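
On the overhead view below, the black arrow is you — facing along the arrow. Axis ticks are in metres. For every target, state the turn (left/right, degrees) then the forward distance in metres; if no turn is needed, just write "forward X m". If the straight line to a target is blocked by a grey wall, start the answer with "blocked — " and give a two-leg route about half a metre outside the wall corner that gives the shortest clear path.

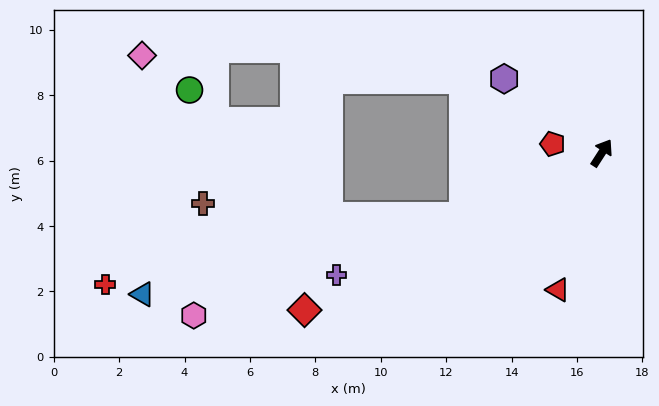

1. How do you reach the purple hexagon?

turn left 86°, forward 3.7 m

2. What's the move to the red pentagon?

turn left 112°, forward 1.5 m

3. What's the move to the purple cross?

turn left 148°, forward 8.9 m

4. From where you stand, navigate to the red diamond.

turn left 151°, forward 10.3 m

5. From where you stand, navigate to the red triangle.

turn right 165°, forward 4.4 m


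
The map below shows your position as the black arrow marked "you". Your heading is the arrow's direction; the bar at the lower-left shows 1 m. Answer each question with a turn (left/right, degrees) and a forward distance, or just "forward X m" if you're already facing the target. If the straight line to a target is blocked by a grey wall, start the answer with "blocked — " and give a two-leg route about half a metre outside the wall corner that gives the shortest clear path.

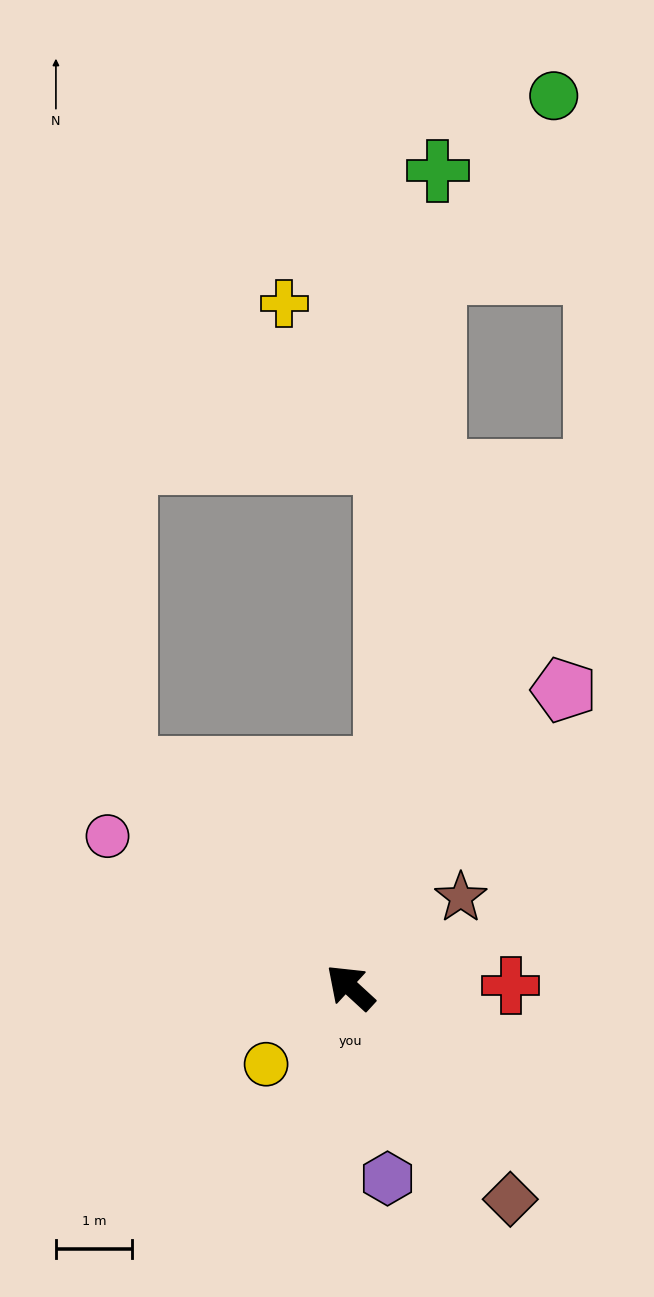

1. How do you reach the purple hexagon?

turn left 144°, forward 2.6 m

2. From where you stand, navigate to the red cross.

turn right 137°, forward 2.1 m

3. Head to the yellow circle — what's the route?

turn left 85°, forward 1.5 m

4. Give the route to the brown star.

turn right 98°, forward 1.9 m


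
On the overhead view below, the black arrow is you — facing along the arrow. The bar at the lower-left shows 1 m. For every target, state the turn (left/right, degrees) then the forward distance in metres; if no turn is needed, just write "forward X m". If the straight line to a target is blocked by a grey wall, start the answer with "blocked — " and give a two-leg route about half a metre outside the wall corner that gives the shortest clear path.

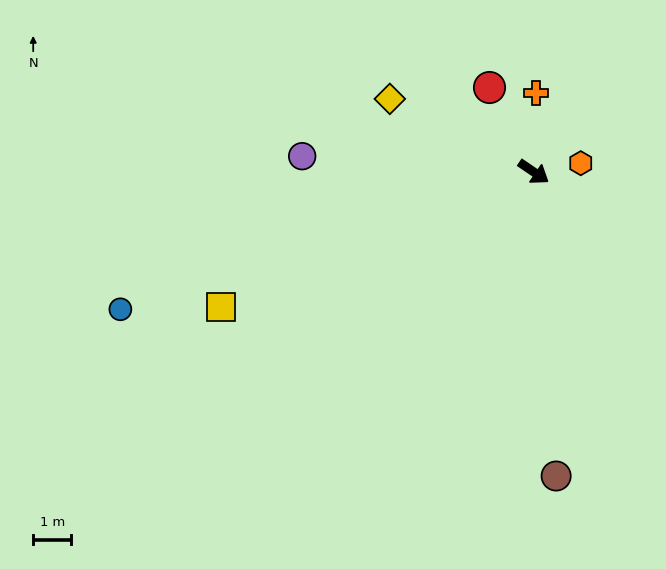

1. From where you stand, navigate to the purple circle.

turn right 150°, forward 6.1 m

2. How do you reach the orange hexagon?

turn left 45°, forward 1.3 m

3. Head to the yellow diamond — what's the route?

turn right 173°, forward 4.2 m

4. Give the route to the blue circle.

turn right 127°, forward 11.5 m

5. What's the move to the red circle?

turn left 152°, forward 2.5 m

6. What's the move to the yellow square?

turn right 122°, forward 9.0 m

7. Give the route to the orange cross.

turn left 123°, forward 2.1 m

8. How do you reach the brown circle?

turn right 52°, forward 8.0 m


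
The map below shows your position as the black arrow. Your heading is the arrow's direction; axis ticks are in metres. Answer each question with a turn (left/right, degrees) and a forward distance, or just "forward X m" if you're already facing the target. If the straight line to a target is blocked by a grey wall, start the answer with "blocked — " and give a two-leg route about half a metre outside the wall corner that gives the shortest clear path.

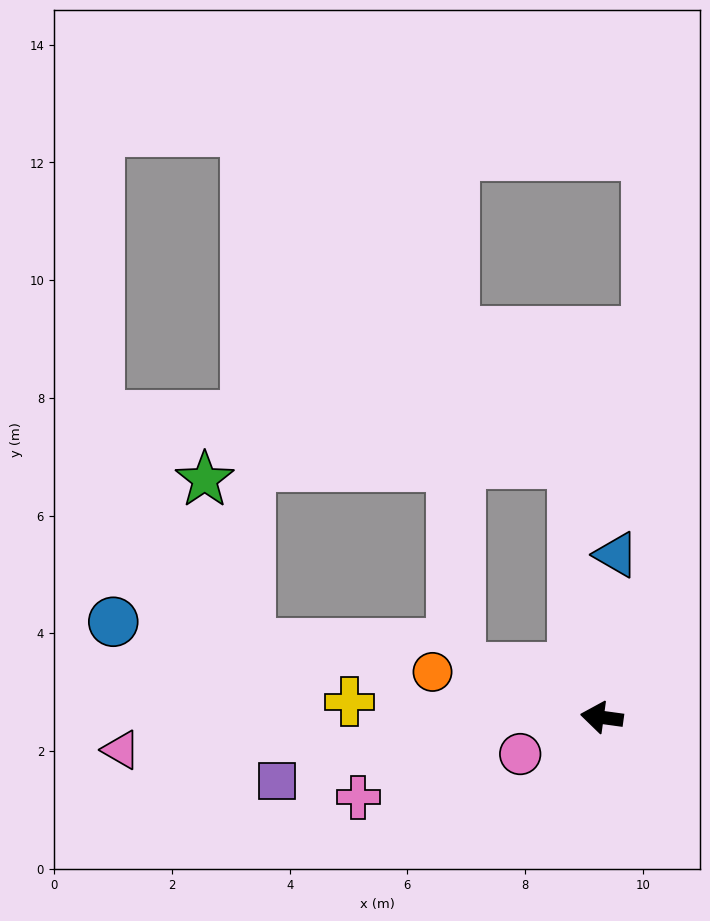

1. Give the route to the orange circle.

turn right 7°, forward 3.0 m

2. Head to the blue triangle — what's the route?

turn right 87°, forward 2.8 m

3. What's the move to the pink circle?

turn left 32°, forward 1.5 m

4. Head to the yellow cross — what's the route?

turn left 4°, forward 4.3 m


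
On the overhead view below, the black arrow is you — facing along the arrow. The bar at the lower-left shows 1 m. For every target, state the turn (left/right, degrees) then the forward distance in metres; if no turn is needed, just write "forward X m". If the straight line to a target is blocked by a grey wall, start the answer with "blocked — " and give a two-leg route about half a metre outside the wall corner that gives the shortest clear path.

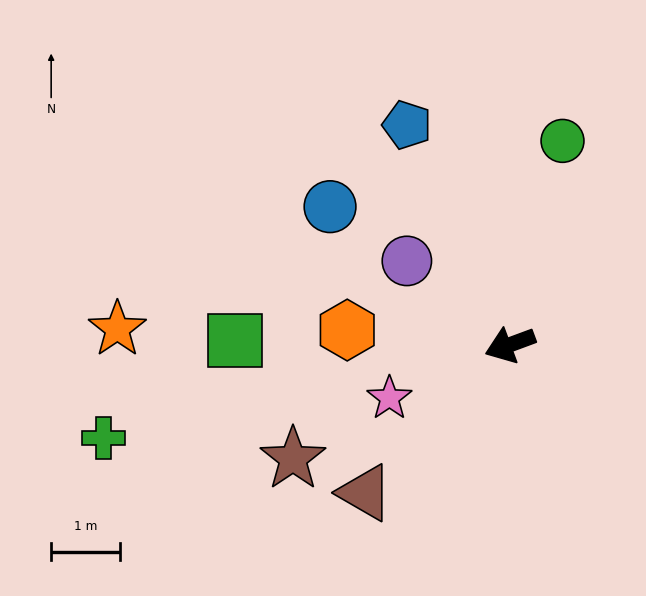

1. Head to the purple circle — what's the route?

turn right 59°, forward 1.9 m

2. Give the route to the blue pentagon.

turn right 85°, forward 3.5 m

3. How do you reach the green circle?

turn right 125°, forward 3.0 m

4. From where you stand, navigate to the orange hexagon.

turn right 25°, forward 2.4 m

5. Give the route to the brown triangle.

turn left 25°, forward 3.0 m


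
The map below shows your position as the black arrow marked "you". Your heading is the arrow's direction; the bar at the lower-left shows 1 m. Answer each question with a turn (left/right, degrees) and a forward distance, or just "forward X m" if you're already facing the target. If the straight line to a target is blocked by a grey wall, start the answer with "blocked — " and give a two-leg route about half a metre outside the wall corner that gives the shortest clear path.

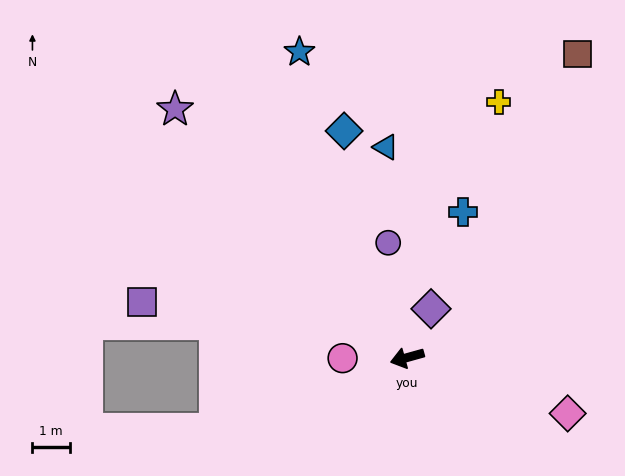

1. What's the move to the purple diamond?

turn right 132°, forward 1.4 m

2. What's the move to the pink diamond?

turn left 145°, forward 4.5 m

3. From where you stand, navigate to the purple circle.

turn right 96°, forward 3.1 m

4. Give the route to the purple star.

turn right 62°, forward 9.0 m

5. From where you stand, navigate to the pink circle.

turn right 15°, forward 1.7 m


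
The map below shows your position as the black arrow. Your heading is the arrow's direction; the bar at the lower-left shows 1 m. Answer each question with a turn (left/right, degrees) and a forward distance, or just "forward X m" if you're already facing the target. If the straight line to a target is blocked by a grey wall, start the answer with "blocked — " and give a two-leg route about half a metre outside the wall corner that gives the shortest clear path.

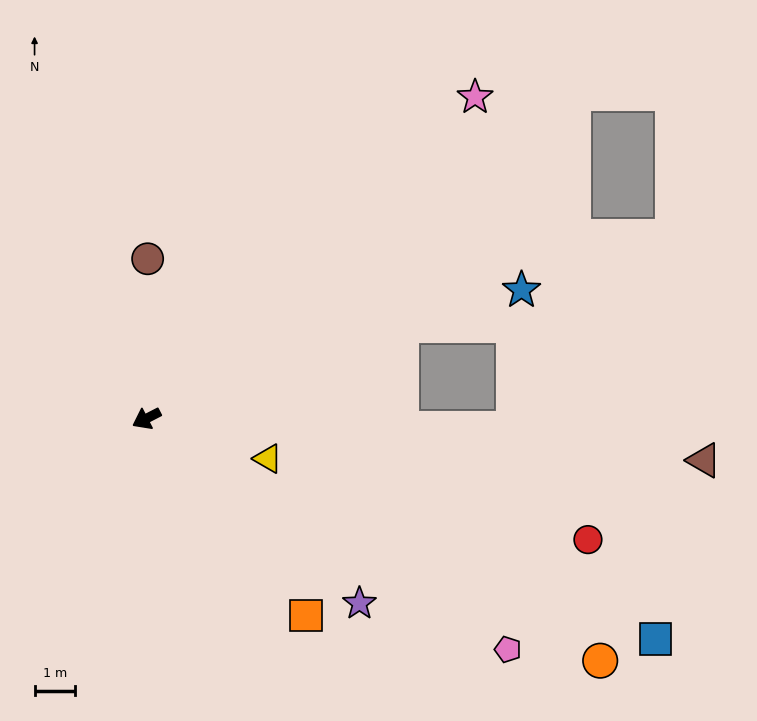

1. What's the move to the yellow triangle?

turn left 134°, forward 3.1 m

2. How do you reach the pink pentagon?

turn left 120°, forward 10.5 m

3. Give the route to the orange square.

turn left 102°, forward 6.2 m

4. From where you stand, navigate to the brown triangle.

turn left 148°, forward 13.7 m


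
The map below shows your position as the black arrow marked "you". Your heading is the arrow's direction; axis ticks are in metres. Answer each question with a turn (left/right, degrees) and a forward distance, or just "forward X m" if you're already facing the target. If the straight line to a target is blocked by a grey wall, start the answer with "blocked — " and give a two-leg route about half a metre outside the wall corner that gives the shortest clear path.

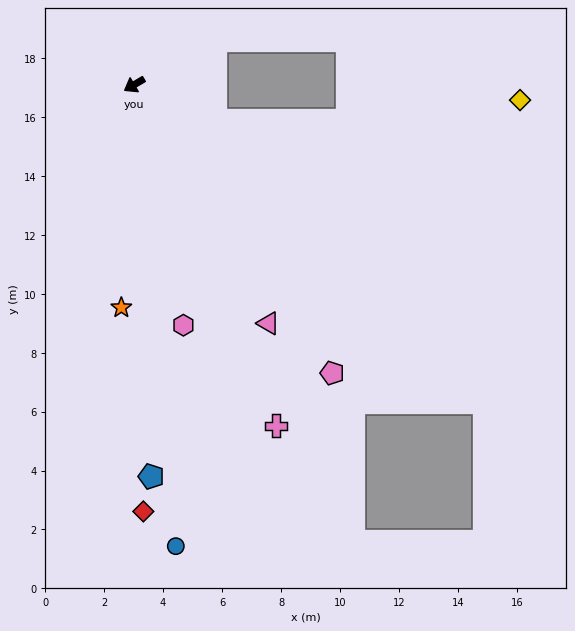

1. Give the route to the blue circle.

turn left 65°, forward 15.7 m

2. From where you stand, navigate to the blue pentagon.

turn left 62°, forward 13.3 m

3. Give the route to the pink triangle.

turn left 89°, forward 9.3 m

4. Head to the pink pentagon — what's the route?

turn left 94°, forward 11.9 m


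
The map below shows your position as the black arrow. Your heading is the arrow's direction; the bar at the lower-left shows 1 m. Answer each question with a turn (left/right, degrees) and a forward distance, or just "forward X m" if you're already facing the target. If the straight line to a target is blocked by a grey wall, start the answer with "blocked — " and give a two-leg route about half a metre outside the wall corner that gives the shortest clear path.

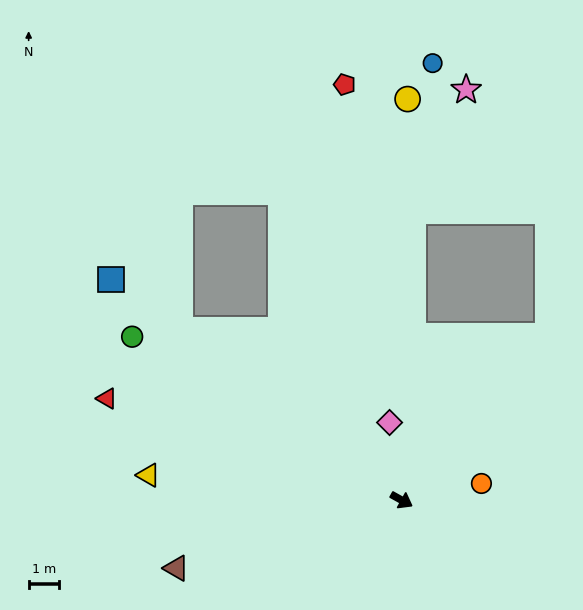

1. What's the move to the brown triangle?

turn right 134°, forward 7.6 m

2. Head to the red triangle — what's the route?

turn right 170°, forward 10.1 m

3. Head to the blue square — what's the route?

turn left 172°, forward 11.8 m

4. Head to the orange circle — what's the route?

turn left 41°, forward 2.6 m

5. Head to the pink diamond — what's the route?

turn left 128°, forward 2.5 m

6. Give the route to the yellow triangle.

turn right 157°, forward 8.2 m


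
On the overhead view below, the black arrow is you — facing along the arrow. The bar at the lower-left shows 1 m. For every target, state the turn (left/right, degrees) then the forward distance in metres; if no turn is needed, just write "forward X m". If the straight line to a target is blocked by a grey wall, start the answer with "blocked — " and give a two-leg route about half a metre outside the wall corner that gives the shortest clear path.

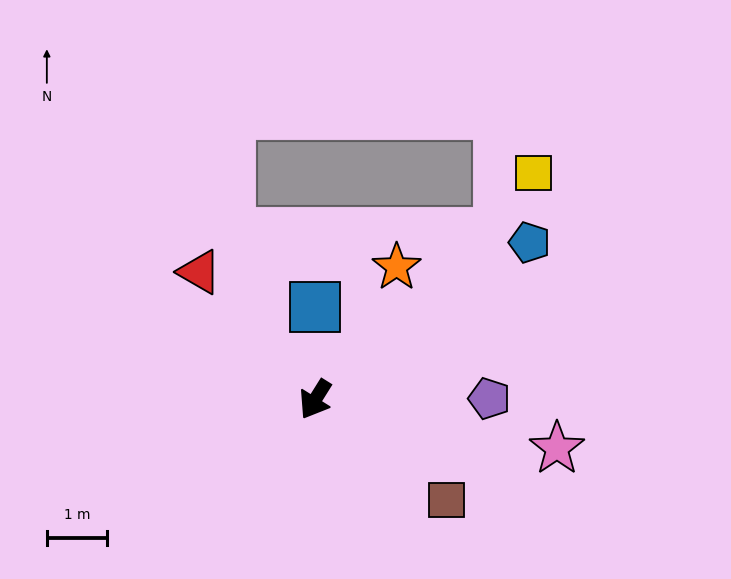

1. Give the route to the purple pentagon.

turn left 122°, forward 2.9 m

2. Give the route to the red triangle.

turn right 106°, forward 2.9 m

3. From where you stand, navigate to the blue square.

turn right 148°, forward 1.5 m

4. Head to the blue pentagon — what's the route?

turn left 158°, forward 4.4 m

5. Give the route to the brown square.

turn left 85°, forward 2.8 m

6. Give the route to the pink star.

turn left 111°, forward 4.1 m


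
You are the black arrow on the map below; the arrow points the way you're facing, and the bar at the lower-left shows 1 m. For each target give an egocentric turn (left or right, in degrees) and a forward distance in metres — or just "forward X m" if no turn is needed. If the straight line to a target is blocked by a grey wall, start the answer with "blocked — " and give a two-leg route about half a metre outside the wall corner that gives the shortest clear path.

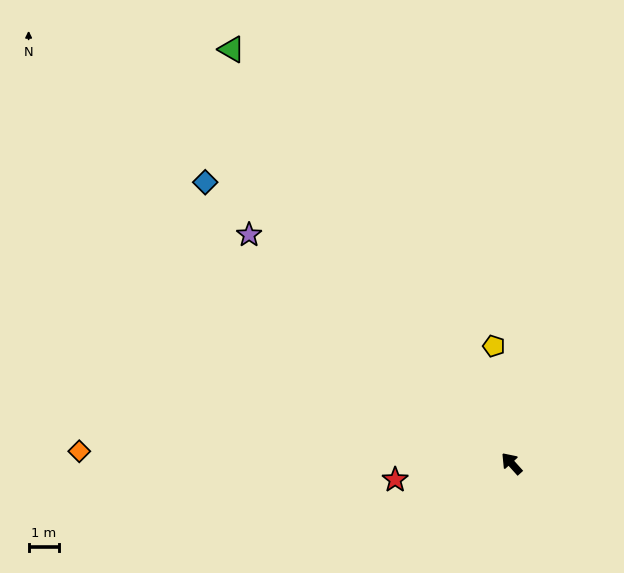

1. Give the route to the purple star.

turn left 7°, forward 11.5 m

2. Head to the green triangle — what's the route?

turn right 8°, forward 16.5 m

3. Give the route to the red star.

turn left 56°, forward 3.9 m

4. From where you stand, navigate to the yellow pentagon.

turn right 33°, forward 3.9 m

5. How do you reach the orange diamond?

turn left 46°, forward 14.3 m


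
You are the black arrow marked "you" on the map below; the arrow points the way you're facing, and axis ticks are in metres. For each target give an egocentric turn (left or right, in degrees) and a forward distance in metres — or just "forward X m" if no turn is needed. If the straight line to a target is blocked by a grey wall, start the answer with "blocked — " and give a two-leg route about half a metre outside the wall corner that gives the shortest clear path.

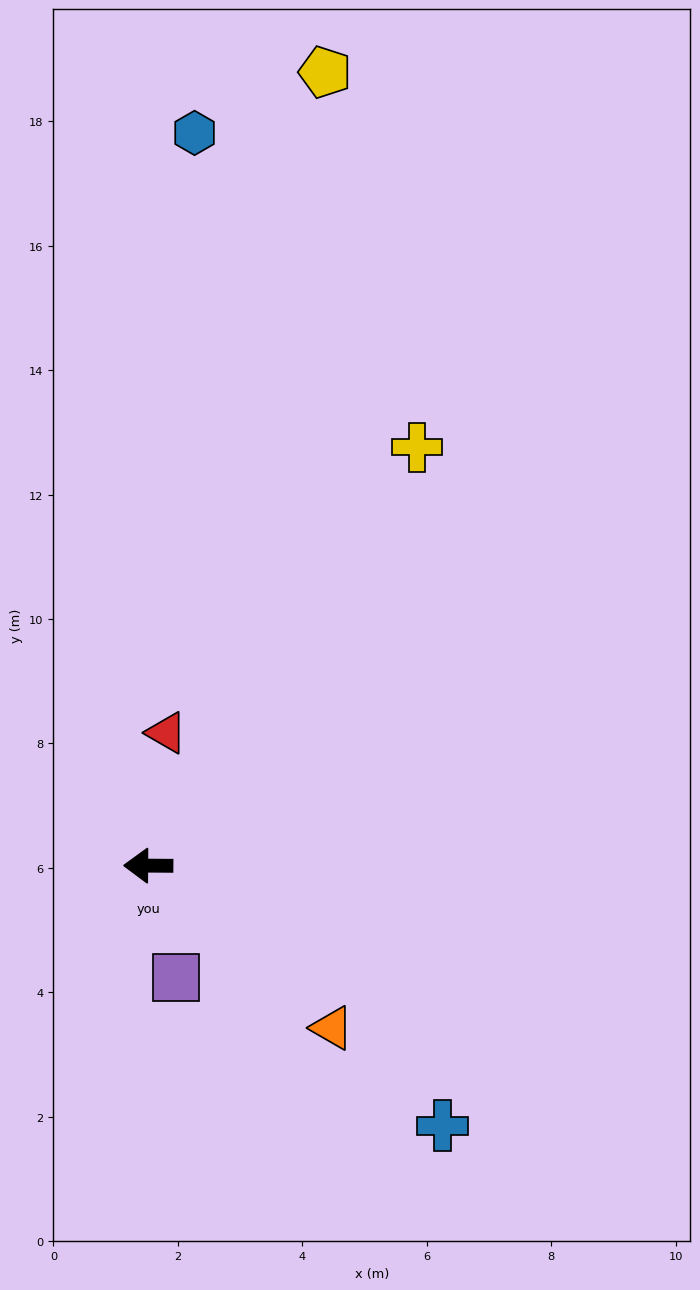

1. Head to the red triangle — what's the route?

turn right 97°, forward 2.2 m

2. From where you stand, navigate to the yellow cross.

turn right 122°, forward 8.0 m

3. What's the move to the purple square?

turn left 104°, forward 1.9 m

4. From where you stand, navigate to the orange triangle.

turn left 139°, forward 3.9 m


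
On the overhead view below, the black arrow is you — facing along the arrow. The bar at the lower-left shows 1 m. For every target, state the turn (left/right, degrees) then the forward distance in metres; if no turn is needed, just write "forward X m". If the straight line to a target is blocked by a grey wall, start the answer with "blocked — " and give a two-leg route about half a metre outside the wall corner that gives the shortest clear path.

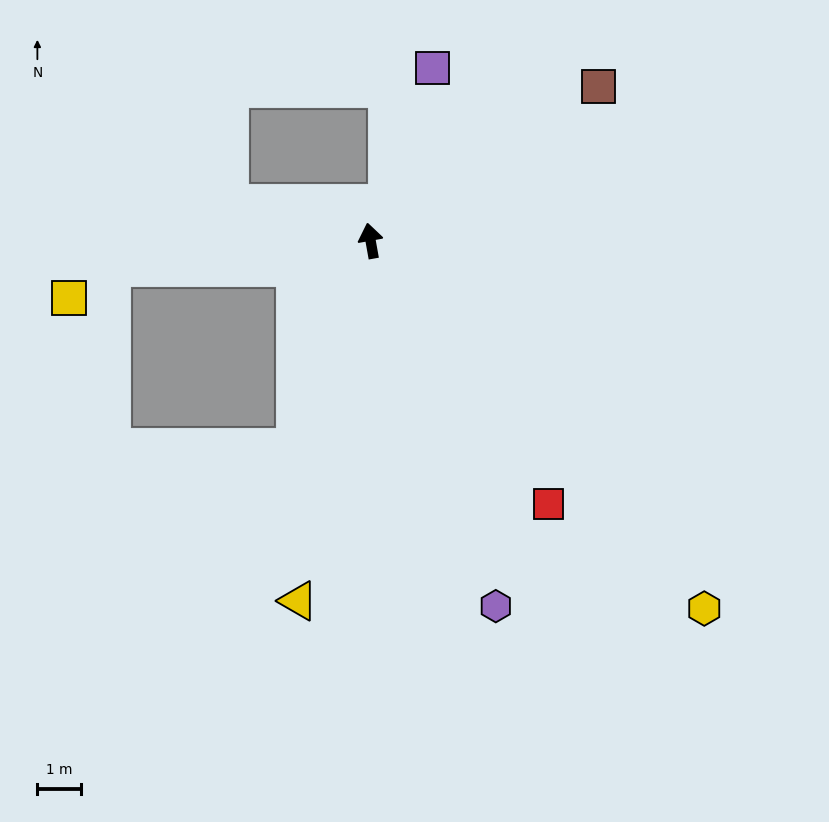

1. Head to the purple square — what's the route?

turn right 30°, forward 4.2 m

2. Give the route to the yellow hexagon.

turn right 148°, forward 11.3 m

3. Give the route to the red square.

turn right 156°, forward 7.2 m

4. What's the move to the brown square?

turn right 66°, forward 6.3 m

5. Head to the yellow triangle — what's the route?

turn left 158°, forward 8.3 m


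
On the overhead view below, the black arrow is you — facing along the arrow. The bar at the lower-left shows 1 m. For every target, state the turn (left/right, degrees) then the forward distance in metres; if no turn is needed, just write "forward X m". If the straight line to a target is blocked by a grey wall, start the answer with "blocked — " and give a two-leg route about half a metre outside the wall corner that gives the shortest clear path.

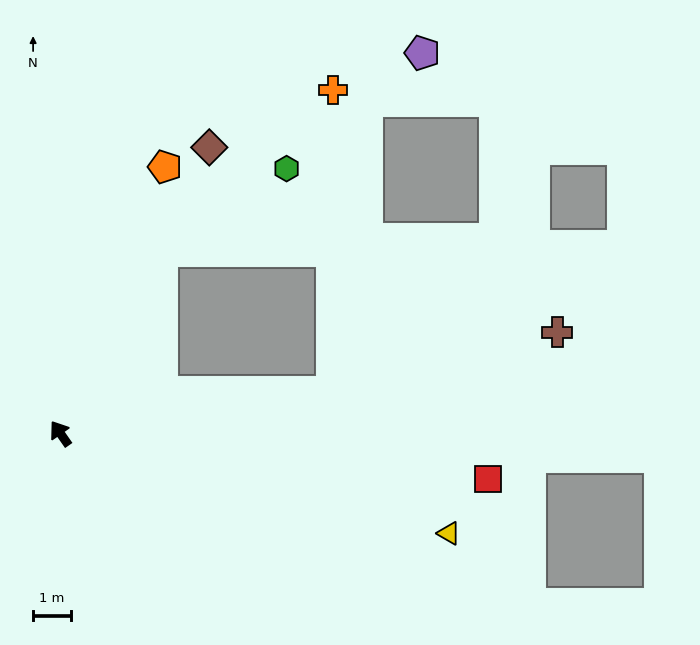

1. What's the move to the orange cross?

blocked — turn right 64°, forward 5.5 m, then turn right 17°, forward 6.2 m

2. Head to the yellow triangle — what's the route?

turn right 139°, forward 10.7 m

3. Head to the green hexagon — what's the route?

blocked — turn right 64°, forward 5.5 m, then turn right 27°, forward 4.0 m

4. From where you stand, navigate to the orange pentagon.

turn right 56°, forward 7.6 m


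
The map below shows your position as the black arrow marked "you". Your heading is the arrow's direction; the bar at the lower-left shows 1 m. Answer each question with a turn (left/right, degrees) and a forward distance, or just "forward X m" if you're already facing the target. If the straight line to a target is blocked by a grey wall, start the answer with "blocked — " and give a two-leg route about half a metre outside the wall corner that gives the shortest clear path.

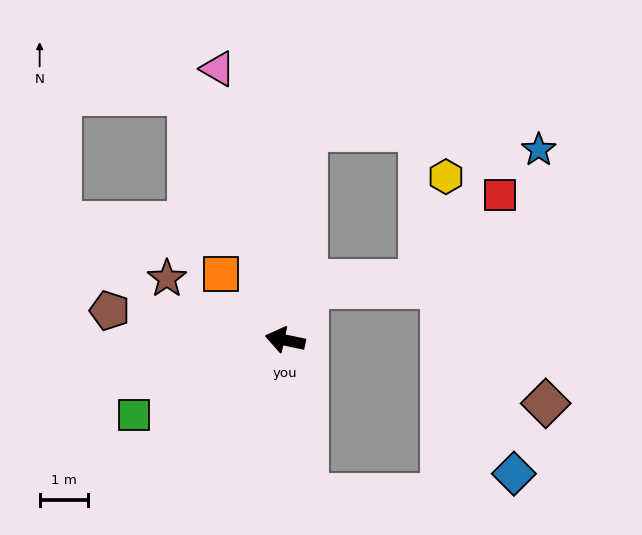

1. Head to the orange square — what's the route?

turn right 34°, forward 1.9 m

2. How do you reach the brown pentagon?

turn left 2°, forward 3.7 m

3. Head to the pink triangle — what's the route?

turn right 64°, forward 5.8 m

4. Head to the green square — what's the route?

turn left 38°, forward 3.5 m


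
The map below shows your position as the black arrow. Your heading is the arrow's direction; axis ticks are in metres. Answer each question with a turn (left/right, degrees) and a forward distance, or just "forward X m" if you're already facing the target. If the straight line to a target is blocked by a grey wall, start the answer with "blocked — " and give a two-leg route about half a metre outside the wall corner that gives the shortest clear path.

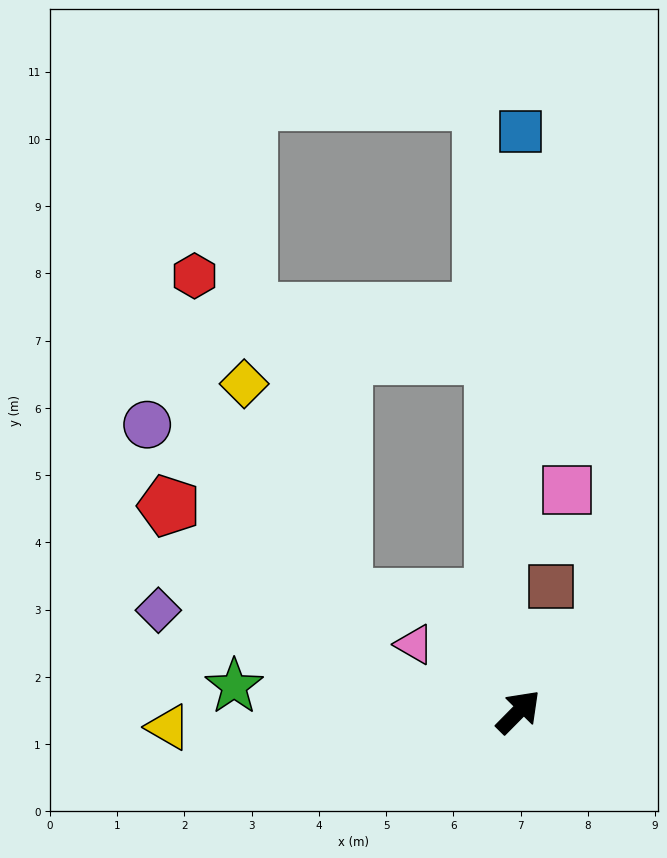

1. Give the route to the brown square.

turn left 30°, forward 1.9 m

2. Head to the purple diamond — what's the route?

turn left 119°, forward 5.6 m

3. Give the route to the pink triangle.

turn left 102°, forward 1.8 m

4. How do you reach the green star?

turn left 130°, forward 4.2 m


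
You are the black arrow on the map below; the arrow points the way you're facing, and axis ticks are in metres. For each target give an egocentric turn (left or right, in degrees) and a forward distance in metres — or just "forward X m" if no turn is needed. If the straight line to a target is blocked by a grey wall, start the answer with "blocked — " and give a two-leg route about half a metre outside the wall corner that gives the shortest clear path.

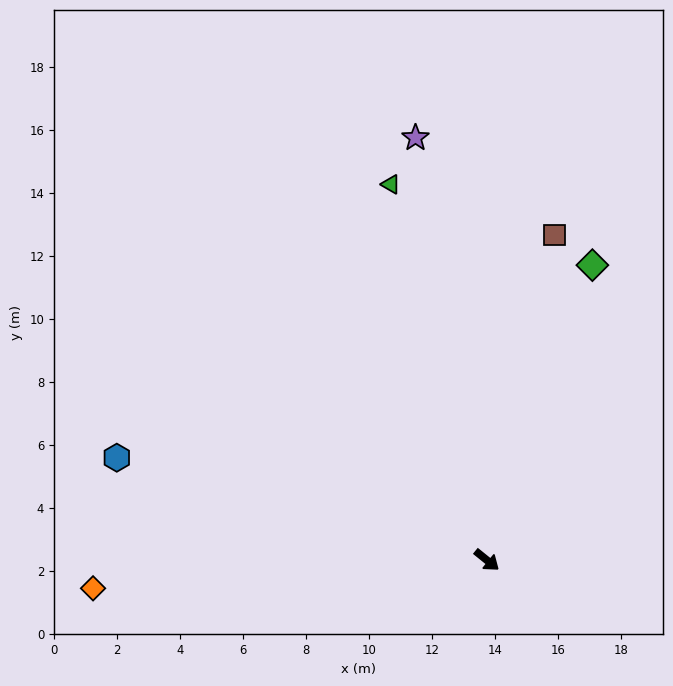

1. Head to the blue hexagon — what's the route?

turn right 157°, forward 12.2 m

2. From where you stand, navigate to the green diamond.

turn left 109°, forward 9.9 m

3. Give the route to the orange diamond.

turn right 137°, forward 12.5 m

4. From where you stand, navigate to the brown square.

turn left 117°, forward 10.6 m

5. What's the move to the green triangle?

turn left 143°, forward 12.3 m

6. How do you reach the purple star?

turn left 139°, forward 13.6 m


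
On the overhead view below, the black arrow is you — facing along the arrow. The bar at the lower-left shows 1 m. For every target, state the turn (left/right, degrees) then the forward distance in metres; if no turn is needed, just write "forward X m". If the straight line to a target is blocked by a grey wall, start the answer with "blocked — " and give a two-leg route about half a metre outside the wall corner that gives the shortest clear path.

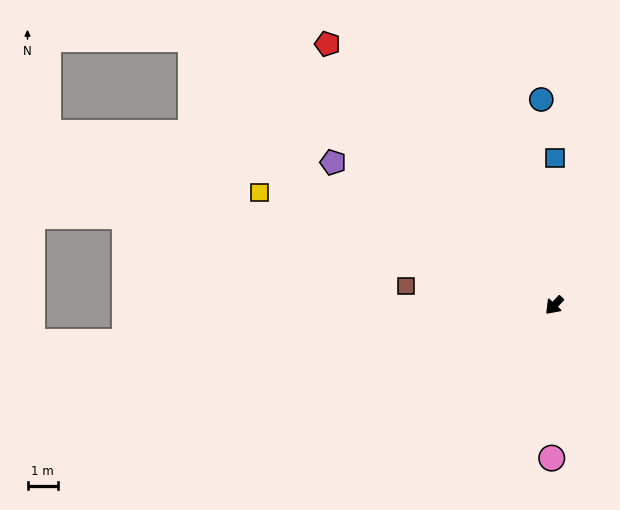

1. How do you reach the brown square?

turn right 54°, forward 4.9 m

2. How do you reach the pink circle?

turn left 42°, forward 5.1 m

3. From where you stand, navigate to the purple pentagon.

turn right 80°, forward 8.7 m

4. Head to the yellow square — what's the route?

turn right 68°, forward 10.4 m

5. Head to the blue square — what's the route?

turn right 137°, forward 4.9 m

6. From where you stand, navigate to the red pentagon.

turn right 96°, forward 11.4 m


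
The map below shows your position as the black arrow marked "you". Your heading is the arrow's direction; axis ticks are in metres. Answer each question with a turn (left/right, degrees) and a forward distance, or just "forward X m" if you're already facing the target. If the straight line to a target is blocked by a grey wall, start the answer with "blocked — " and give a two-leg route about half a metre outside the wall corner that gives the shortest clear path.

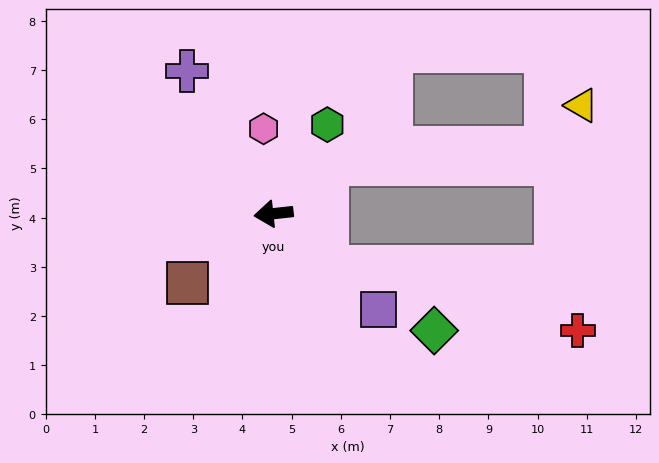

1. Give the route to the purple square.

turn left 131°, forward 2.9 m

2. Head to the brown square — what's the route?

turn left 33°, forward 2.2 m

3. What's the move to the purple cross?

turn right 65°, forward 3.4 m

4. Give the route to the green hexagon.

turn right 127°, forward 2.1 m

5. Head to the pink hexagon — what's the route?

turn right 90°, forward 1.7 m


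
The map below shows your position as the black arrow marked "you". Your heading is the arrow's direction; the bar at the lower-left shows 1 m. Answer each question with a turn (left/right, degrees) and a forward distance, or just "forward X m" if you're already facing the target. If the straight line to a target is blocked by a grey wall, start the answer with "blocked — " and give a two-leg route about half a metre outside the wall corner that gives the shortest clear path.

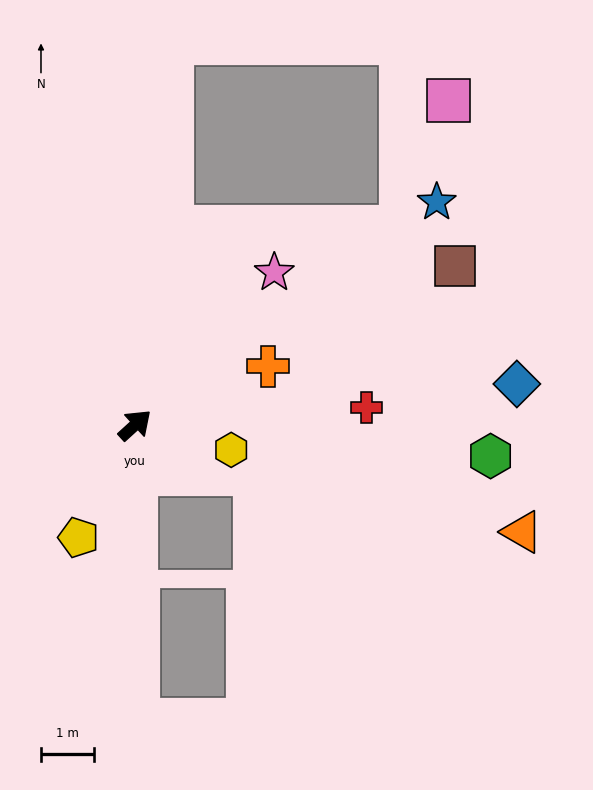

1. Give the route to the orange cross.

turn right 18°, forward 2.8 m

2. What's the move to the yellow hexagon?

turn right 57°, forward 1.9 m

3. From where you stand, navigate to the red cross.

turn right 38°, forward 4.4 m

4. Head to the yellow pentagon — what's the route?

turn right 159°, forward 2.4 m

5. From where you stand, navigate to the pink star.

turn left 5°, forward 3.9 m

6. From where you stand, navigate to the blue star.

turn right 6°, forward 7.1 m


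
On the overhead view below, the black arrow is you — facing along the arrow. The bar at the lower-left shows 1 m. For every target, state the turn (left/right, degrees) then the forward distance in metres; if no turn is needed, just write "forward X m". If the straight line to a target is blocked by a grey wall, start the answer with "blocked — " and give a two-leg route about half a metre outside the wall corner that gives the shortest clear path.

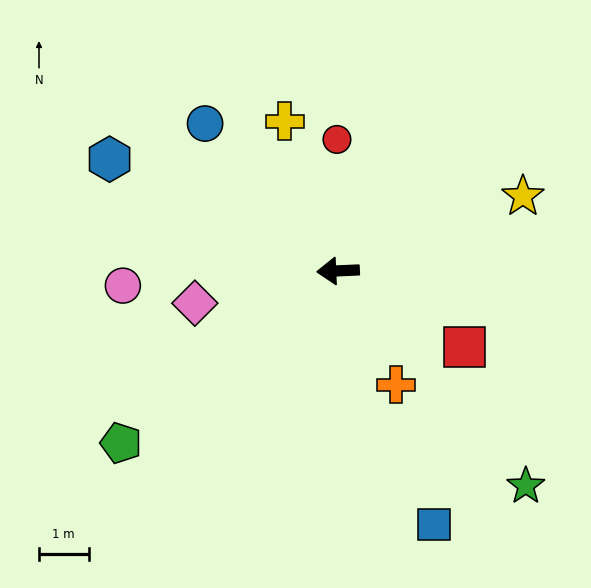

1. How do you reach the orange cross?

turn left 114°, forward 2.6 m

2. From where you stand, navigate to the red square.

turn left 146°, forward 3.0 m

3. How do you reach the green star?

turn left 129°, forward 5.8 m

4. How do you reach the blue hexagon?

turn right 29°, forward 5.1 m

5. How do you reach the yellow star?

turn right 161°, forward 4.0 m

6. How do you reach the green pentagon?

turn left 36°, forward 5.6 m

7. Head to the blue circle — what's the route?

turn right 50°, forward 4.0 m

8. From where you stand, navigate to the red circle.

turn right 92°, forward 2.7 m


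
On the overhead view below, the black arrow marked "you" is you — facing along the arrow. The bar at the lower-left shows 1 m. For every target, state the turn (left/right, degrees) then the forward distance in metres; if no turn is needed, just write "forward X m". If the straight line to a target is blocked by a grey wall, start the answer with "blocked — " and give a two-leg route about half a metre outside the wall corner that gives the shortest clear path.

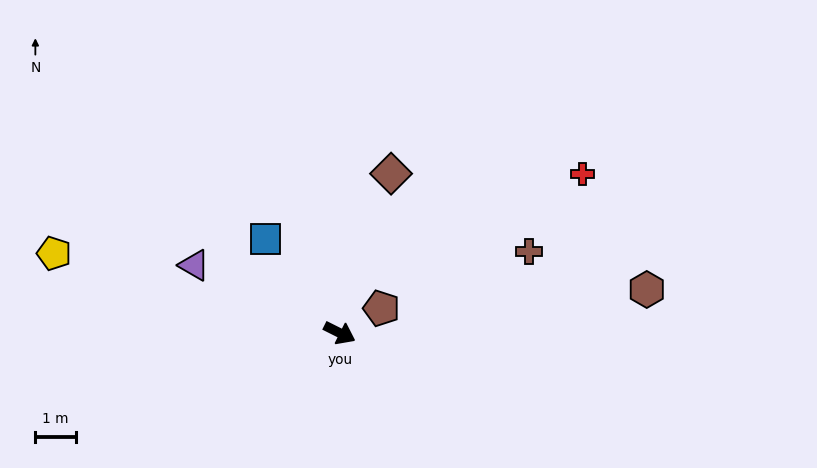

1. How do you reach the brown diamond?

turn left 99°, forward 4.1 m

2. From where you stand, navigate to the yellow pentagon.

turn right 169°, forward 7.3 m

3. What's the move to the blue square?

turn left 155°, forward 2.9 m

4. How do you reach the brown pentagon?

turn left 57°, forward 1.2 m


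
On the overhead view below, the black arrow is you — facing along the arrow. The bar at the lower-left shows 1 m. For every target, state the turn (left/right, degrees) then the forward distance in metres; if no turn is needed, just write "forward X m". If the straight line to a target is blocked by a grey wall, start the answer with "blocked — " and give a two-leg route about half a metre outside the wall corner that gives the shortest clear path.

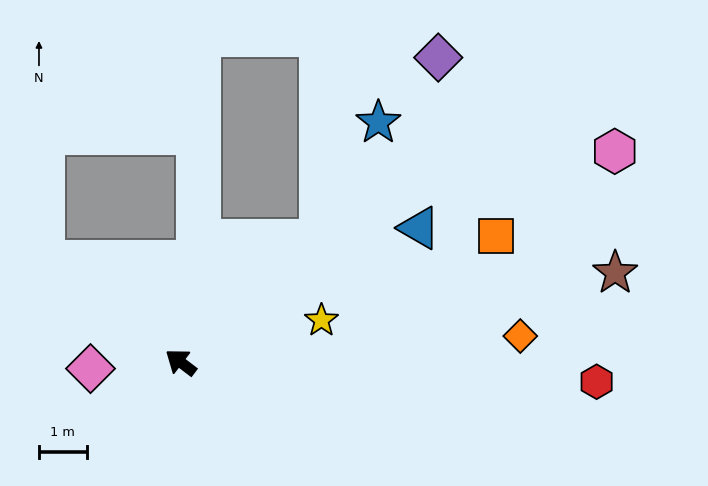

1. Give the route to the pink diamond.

turn left 41°, forward 1.9 m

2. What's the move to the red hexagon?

turn right 145°, forward 8.7 m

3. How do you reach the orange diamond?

turn right 138°, forward 7.1 m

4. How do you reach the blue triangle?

turn right 113°, forward 5.7 m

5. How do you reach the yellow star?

turn right 126°, forward 3.1 m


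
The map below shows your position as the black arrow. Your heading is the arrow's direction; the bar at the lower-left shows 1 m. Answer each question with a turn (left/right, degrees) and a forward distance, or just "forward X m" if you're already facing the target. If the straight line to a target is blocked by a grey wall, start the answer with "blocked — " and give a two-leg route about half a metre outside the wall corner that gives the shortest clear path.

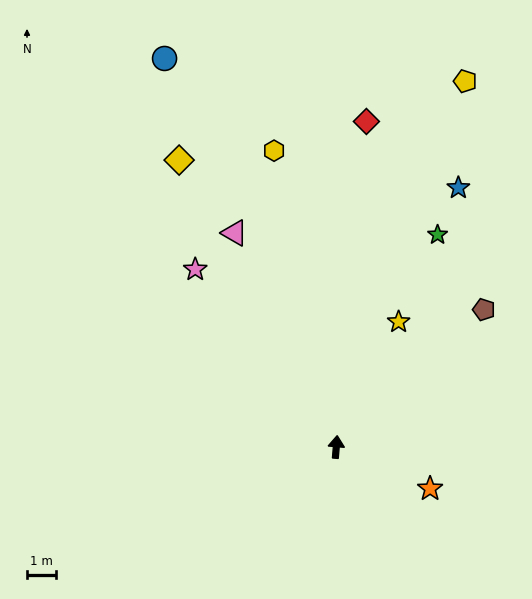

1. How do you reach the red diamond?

forward 11.2 m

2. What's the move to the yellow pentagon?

turn right 15°, forward 13.3 m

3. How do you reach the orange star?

turn right 109°, forward 3.5 m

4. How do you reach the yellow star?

turn right 22°, forward 4.8 m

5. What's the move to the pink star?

turn left 43°, forward 7.7 m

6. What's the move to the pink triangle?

turn left 30°, forward 8.1 m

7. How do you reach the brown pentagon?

turn right 42°, forward 6.9 m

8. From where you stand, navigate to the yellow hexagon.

turn left 17°, forward 10.3 m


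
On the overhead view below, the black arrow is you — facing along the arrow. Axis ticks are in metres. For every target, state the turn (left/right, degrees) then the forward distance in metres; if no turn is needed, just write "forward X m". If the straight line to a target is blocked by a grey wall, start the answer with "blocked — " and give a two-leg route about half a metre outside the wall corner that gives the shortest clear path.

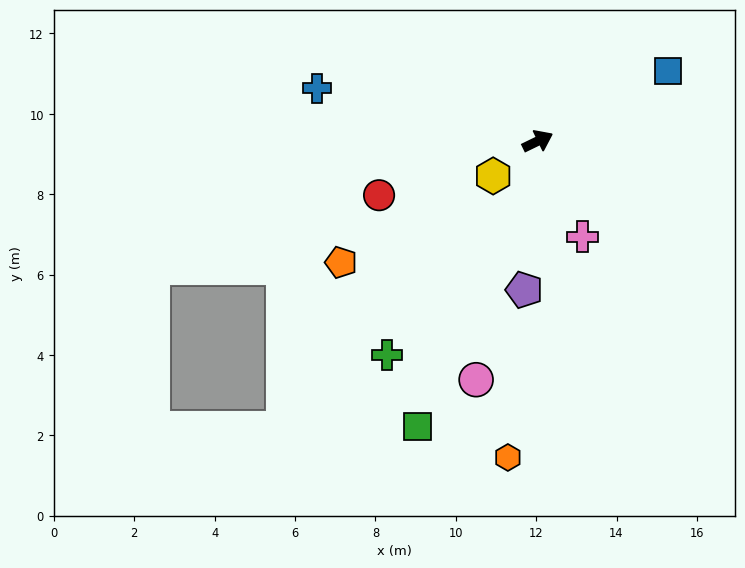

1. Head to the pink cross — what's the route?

turn right 91°, forward 2.6 m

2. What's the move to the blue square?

turn left 2°, forward 3.7 m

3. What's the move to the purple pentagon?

turn right 121°, forward 3.7 m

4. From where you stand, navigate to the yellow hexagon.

turn right 168°, forward 1.4 m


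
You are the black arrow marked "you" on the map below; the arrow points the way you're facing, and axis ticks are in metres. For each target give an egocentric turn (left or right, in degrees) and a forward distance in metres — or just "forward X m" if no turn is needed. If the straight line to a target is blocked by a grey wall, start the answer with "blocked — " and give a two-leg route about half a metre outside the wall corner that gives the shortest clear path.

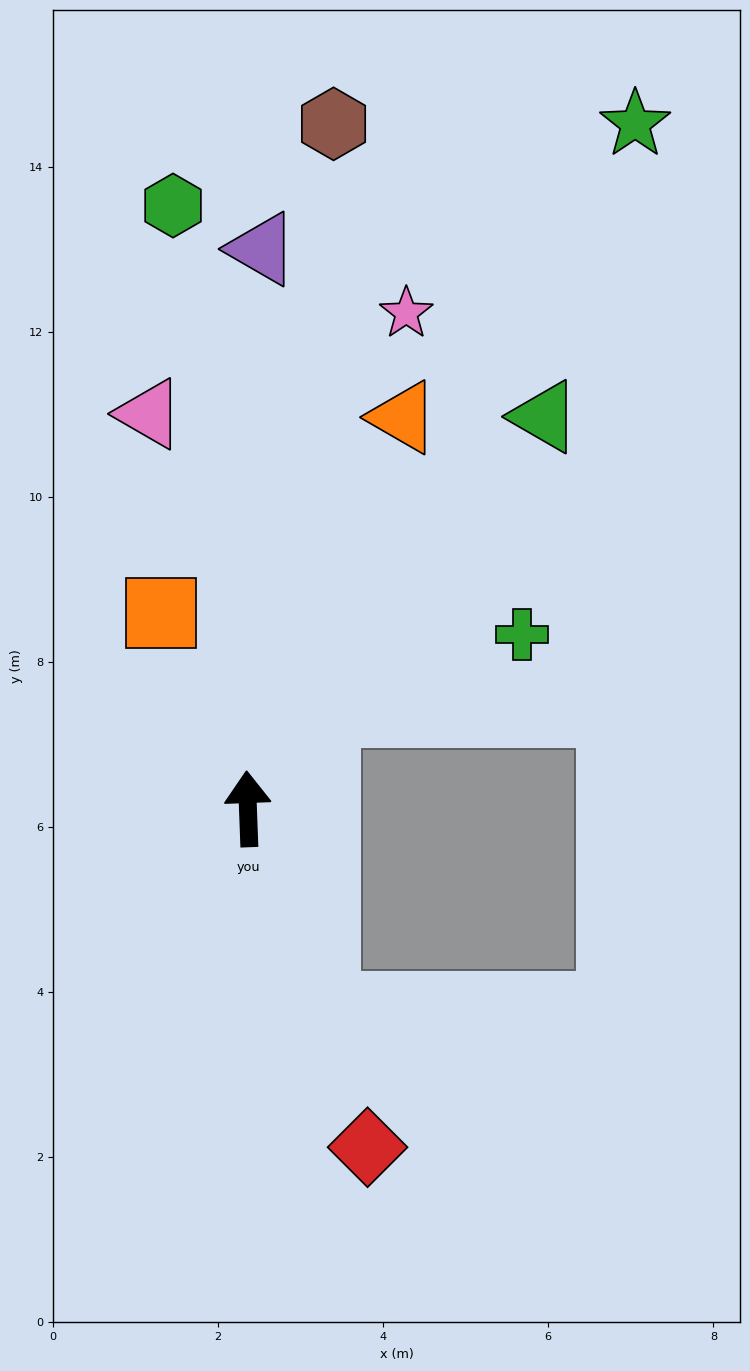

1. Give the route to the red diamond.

turn right 163°, forward 4.3 m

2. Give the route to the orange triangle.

turn right 24°, forward 5.1 m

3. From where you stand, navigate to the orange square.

turn left 22°, forward 2.6 m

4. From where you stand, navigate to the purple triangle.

turn right 4°, forward 6.8 m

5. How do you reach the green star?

turn right 32°, forward 9.5 m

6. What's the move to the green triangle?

turn right 39°, forward 6.0 m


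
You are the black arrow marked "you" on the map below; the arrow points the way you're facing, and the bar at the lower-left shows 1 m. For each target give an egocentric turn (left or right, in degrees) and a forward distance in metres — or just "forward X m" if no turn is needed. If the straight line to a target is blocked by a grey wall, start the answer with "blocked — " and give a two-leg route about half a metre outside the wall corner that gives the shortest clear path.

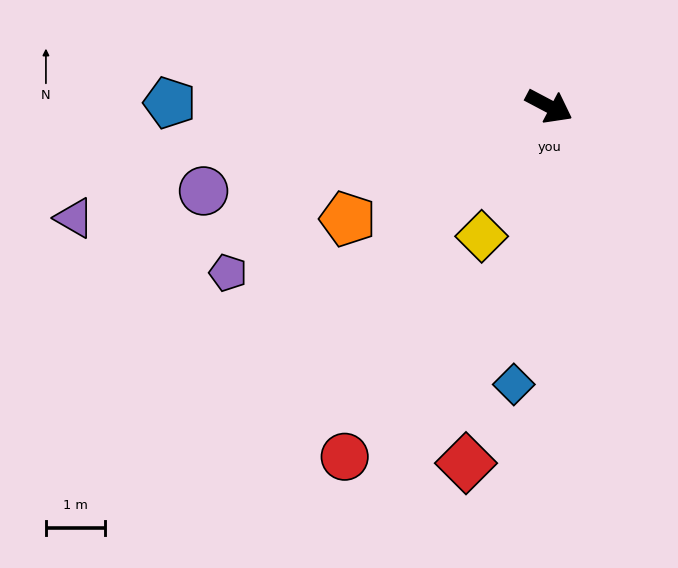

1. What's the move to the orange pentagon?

turn right 123°, forward 3.9 m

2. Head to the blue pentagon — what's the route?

turn right 153°, forward 6.4 m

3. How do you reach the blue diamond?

turn right 69°, forward 4.7 m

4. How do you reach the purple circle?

turn right 138°, forward 6.0 m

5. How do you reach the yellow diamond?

turn right 90°, forward 2.5 m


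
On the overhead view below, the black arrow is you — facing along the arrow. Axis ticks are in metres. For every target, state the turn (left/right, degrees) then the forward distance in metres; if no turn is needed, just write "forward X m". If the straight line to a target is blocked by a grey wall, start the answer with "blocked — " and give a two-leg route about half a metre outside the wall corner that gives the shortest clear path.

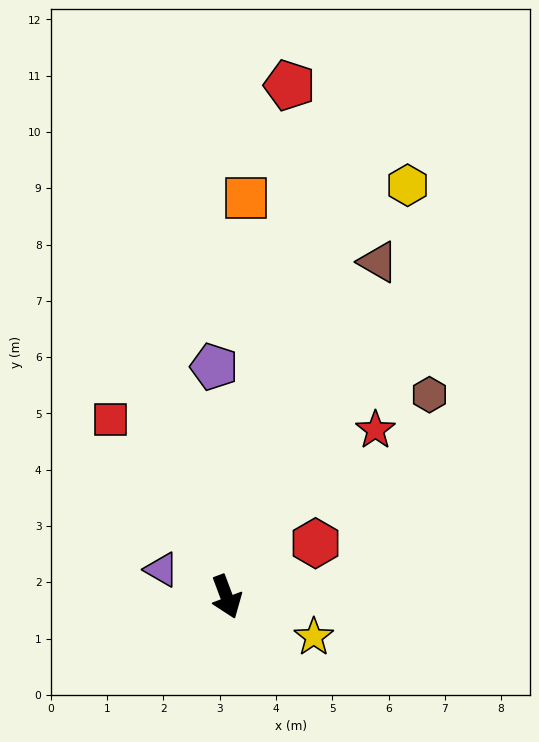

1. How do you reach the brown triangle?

turn left 135°, forward 6.5 m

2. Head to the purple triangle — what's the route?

turn right 133°, forward 1.3 m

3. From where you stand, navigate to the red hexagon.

turn left 100°, forward 1.8 m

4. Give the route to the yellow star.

turn left 45°, forward 1.7 m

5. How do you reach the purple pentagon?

turn left 163°, forward 4.1 m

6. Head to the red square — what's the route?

turn right 167°, forward 3.8 m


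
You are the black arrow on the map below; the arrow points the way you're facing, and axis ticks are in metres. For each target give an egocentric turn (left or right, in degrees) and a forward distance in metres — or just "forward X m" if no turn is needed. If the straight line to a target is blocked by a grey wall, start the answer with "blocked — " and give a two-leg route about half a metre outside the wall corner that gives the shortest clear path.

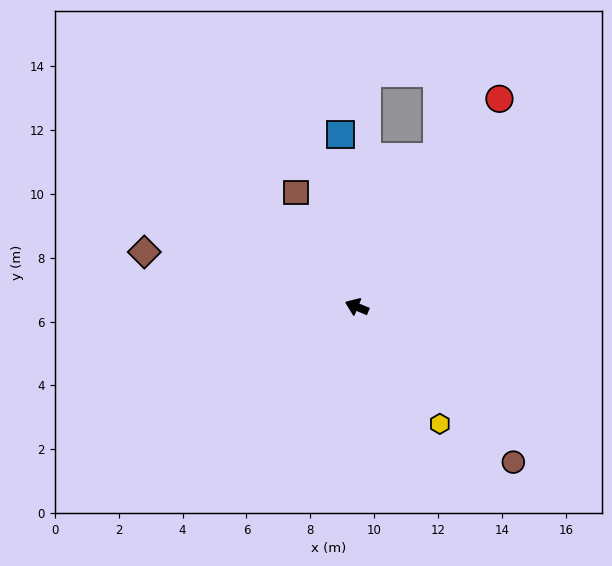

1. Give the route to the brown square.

turn right 40°, forward 4.1 m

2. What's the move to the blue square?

turn right 62°, forward 5.4 m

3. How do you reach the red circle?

turn right 102°, forward 7.9 m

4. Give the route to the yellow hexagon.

turn left 148°, forward 4.5 m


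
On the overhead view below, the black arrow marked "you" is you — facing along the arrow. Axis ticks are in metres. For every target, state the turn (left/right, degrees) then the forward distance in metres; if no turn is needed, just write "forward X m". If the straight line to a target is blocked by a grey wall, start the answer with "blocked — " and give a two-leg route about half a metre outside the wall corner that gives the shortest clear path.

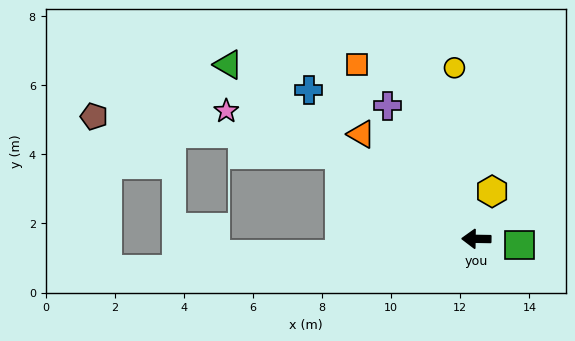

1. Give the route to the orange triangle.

turn right 41°, forward 4.5 m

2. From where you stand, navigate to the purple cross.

turn right 55°, forward 4.6 m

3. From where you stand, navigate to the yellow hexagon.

turn right 107°, forward 1.4 m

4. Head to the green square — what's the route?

turn left 173°, forward 1.3 m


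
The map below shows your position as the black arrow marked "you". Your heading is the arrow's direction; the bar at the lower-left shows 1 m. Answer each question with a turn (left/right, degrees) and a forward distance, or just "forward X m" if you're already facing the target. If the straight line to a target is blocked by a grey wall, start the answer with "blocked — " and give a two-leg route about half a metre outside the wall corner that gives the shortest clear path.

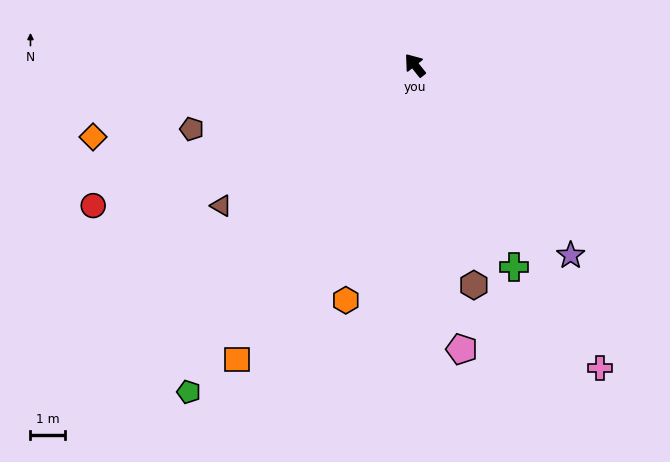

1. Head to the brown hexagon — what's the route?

turn left 156°, forward 6.6 m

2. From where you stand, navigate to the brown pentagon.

turn left 67°, forward 6.7 m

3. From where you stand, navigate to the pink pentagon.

turn left 151°, forward 8.4 m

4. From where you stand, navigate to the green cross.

turn left 168°, forward 6.5 m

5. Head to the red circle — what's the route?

turn left 75°, forward 10.2 m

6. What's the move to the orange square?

turn left 110°, forward 10.0 m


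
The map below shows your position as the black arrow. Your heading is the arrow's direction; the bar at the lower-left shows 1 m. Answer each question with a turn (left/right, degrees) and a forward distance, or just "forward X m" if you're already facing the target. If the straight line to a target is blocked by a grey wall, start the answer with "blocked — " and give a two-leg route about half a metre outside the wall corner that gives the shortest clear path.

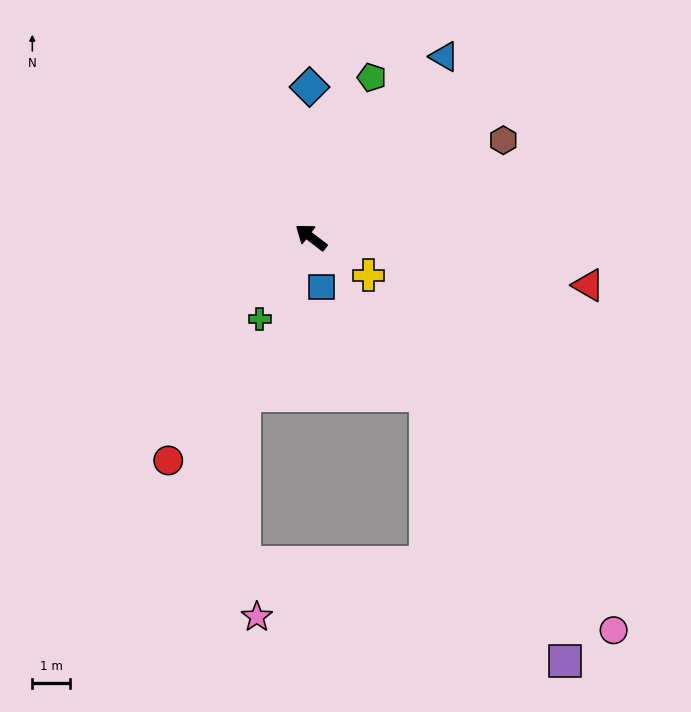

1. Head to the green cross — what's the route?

turn left 95°, forward 2.5 m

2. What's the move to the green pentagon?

turn right 74°, forward 4.5 m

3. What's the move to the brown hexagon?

turn right 116°, forward 5.7 m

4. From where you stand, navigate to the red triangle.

turn right 153°, forward 7.4 m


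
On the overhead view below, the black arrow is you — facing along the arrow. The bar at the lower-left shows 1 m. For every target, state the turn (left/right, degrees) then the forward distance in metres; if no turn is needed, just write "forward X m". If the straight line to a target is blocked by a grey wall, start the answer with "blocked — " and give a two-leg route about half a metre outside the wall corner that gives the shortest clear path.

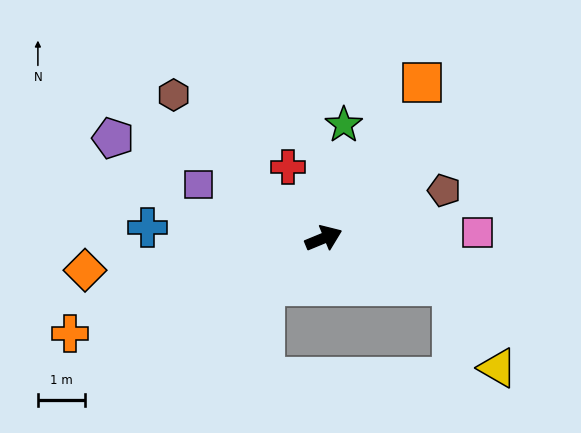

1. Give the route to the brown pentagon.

forward 2.7 m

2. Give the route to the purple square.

turn left 134°, forward 2.9 m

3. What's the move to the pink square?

turn right 20°, forward 3.2 m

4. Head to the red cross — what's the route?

turn left 94°, forward 1.7 m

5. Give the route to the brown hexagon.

turn left 114°, forward 4.4 m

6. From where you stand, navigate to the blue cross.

turn left 154°, forward 3.7 m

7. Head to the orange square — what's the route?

turn left 35°, forward 3.9 m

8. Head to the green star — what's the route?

turn left 58°, forward 2.4 m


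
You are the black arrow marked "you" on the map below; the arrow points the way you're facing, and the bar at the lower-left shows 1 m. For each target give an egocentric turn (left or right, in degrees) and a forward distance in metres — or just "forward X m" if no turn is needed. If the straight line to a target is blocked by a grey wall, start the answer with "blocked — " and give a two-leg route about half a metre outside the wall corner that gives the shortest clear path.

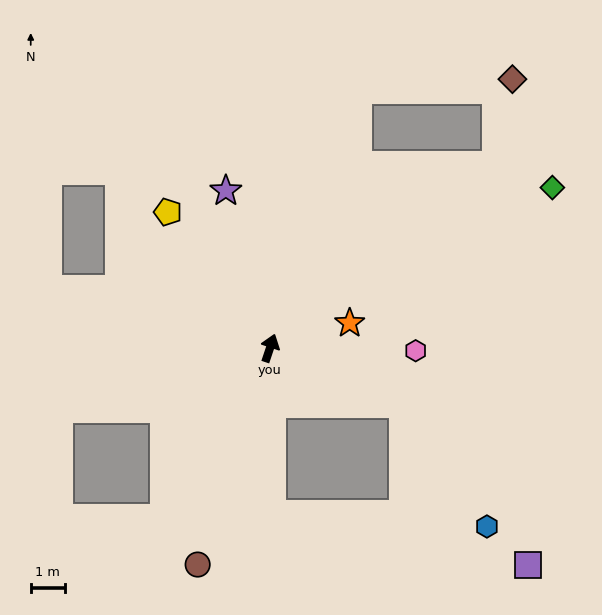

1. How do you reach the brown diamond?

blocked — turn right 33°, forward 8.5 m, then turn left 41°, forward 2.6 m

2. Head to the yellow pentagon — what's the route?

turn left 55°, forward 5.0 m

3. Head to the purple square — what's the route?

blocked — turn right 161°, forward 4.9 m, then turn left 78°, forward 7.7 m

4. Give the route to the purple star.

turn left 34°, forward 4.8 m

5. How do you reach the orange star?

turn right 54°, forward 2.5 m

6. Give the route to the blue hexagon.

blocked — turn right 94°, forward 4.2 m, then turn right 33°, forward 4.4 m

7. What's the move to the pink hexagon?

turn right 72°, forward 4.3 m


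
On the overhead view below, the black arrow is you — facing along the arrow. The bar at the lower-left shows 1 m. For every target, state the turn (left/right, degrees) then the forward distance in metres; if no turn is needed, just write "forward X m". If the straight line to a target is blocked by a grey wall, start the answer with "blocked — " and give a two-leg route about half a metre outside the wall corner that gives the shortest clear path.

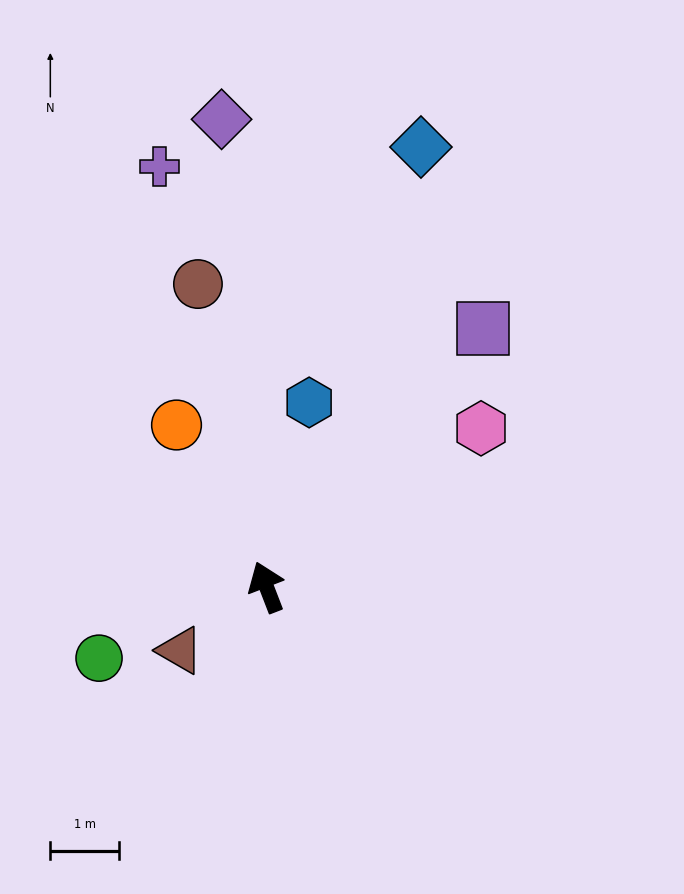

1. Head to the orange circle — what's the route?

turn left 8°, forward 2.7 m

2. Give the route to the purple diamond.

turn right 16°, forward 6.9 m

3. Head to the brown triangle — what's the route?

turn left 105°, forward 1.6 m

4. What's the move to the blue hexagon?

turn right 34°, forward 2.8 m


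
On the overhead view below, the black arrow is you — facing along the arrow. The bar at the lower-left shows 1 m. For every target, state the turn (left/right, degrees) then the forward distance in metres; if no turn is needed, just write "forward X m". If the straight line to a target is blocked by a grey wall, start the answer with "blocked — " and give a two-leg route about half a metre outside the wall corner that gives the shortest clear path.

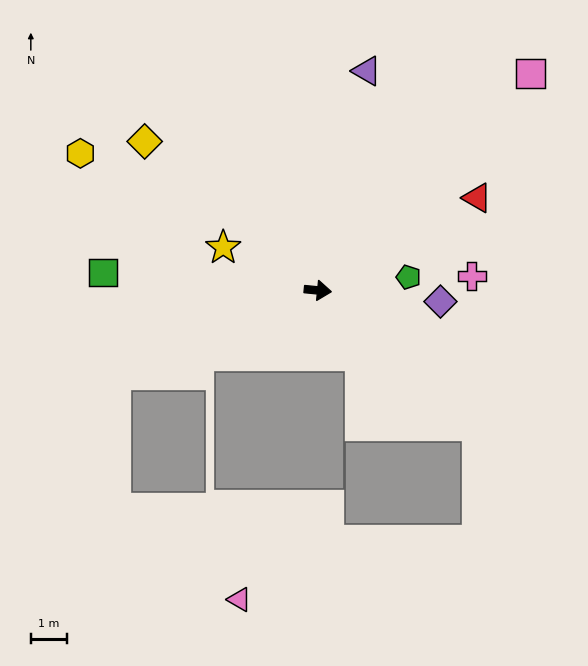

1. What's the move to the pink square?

turn left 51°, forward 8.3 m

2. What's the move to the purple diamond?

forward 3.4 m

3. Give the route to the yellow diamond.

turn left 145°, forward 6.2 m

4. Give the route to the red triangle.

turn left 36°, forward 5.0 m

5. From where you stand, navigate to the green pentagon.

turn left 14°, forward 2.5 m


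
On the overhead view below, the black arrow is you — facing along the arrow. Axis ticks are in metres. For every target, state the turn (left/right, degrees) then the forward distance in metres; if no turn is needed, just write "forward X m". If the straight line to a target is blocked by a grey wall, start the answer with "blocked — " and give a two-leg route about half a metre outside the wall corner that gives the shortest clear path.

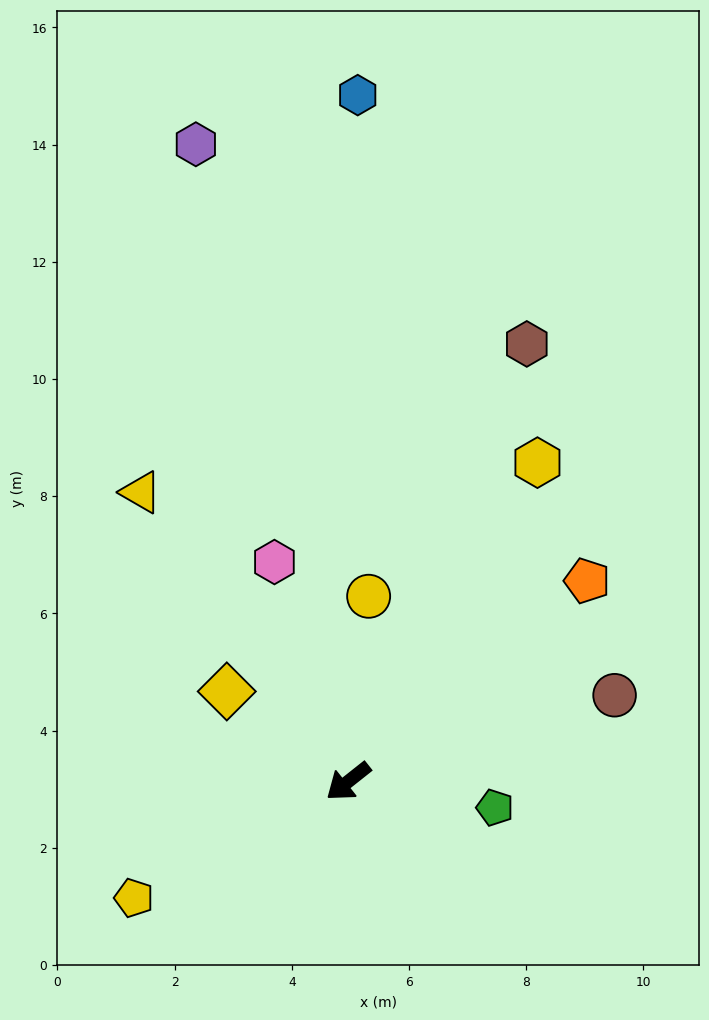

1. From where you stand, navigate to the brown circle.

turn left 160°, forward 4.8 m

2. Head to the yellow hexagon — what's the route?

turn right 159°, forward 6.3 m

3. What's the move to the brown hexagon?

turn right 151°, forward 8.1 m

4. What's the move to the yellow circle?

turn right 135°, forward 3.2 m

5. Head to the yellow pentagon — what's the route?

turn right 10°, forward 4.2 m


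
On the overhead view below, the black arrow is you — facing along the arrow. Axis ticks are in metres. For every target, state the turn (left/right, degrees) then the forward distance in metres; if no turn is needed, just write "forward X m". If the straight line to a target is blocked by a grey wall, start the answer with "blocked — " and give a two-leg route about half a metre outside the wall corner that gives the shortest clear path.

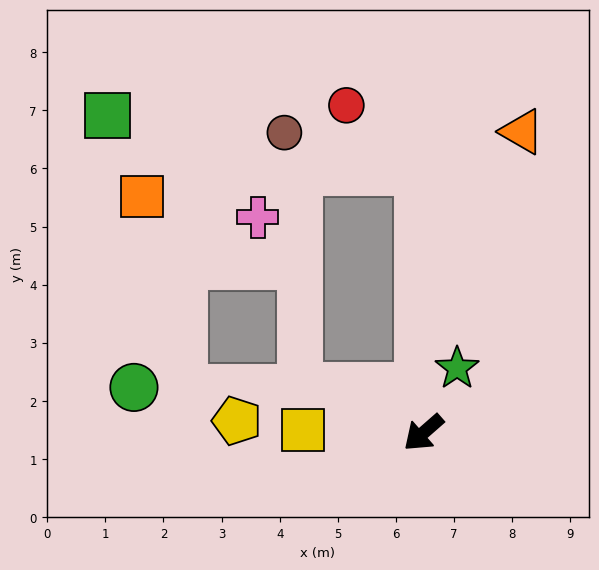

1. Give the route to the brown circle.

blocked — turn right 130°, forward 4.5 m, then turn left 73°, forward 2.4 m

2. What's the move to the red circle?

blocked — turn right 130°, forward 4.5 m, then turn left 47°, forward 1.7 m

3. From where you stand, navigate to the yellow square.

turn right 43°, forward 2.1 m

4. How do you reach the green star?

turn right 159°, forward 1.3 m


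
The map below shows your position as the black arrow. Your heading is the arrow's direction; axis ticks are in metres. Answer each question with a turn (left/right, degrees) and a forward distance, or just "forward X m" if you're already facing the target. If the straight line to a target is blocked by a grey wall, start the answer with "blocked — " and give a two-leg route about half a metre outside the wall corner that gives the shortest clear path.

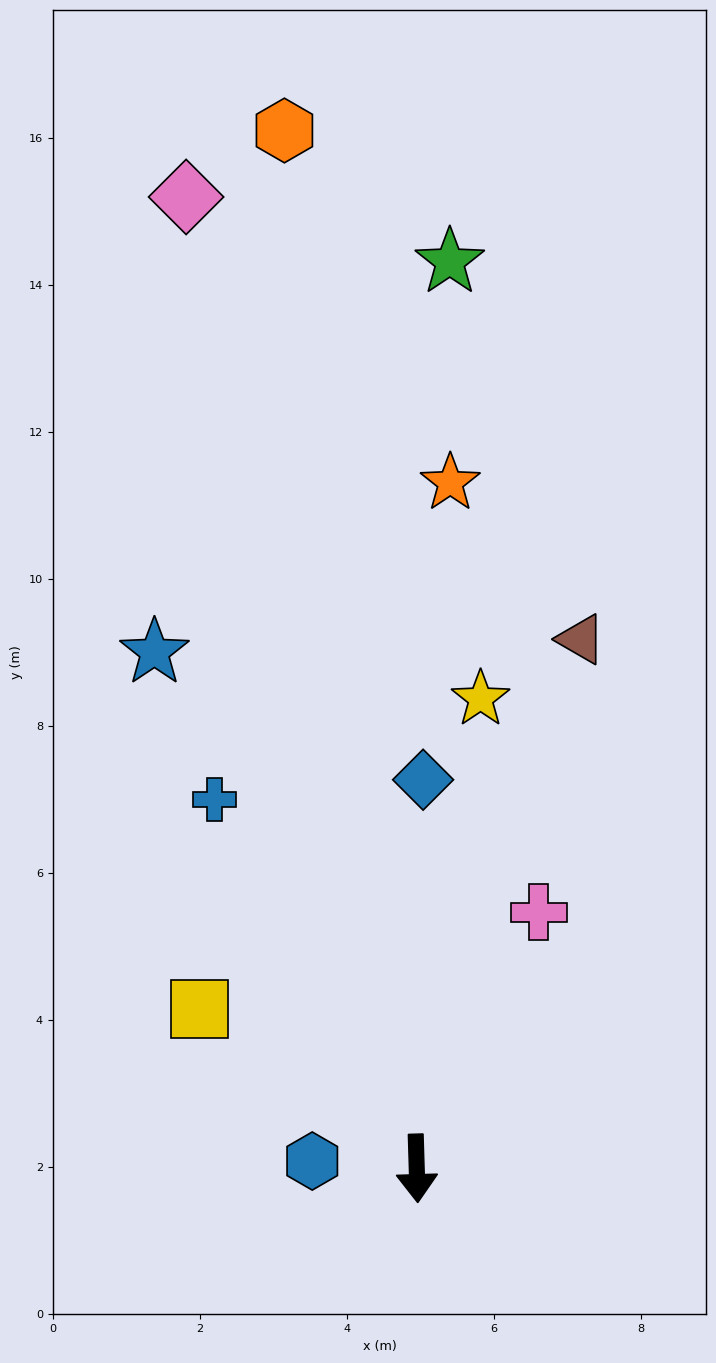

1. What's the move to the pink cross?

turn left 153°, forward 3.9 m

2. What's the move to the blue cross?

turn right 153°, forward 5.7 m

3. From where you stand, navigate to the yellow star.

turn left 171°, forward 6.4 m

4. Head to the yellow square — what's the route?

turn right 128°, forward 3.7 m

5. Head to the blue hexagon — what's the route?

turn right 96°, forward 1.4 m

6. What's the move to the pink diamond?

turn right 168°, forward 13.6 m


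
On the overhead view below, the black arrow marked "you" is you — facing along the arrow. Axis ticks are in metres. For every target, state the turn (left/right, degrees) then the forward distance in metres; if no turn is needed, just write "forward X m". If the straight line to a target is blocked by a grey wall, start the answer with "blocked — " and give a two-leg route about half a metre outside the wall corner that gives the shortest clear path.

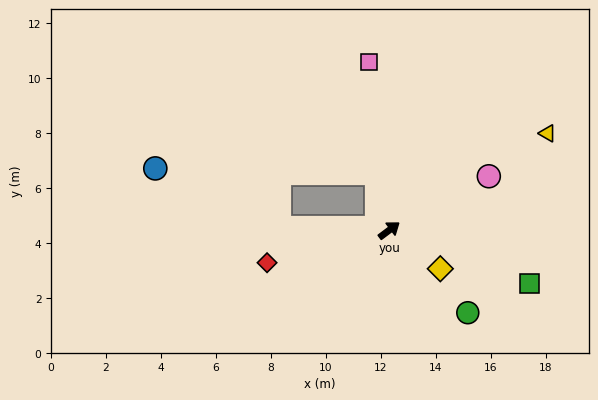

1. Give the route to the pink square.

turn left 60°, forward 6.1 m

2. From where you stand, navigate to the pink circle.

turn right 8°, forward 4.1 m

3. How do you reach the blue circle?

blocked — turn left 142°, forward 4.0 m, then turn right 24°, forward 5.0 m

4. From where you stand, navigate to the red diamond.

turn left 158°, forward 4.6 m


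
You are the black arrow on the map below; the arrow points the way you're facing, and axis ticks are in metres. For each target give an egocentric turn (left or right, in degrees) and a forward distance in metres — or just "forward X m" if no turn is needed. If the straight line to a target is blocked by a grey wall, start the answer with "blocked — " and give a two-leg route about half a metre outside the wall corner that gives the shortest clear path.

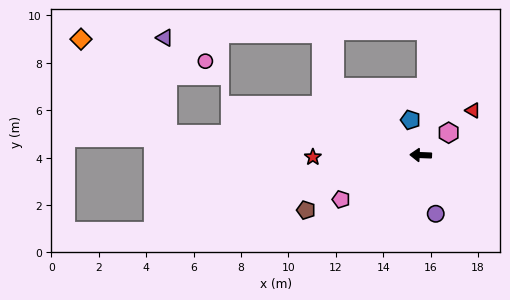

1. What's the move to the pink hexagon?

turn right 139°, forward 1.5 m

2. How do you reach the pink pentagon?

turn left 31°, forward 3.8 m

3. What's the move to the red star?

turn left 3°, forward 4.6 m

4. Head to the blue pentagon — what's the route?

turn right 72°, forward 1.5 m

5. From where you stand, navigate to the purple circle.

turn left 107°, forward 2.6 m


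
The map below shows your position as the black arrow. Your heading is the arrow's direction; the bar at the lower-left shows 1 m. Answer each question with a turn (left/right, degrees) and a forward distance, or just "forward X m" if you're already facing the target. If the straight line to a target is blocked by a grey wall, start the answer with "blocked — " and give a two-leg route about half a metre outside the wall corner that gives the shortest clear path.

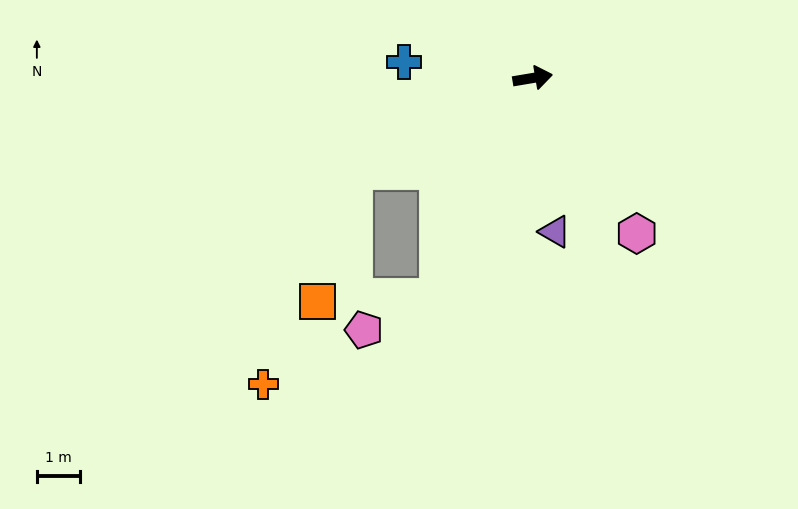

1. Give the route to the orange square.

blocked — turn right 162°, forward 4.7 m, then turn left 46°, forward 3.1 m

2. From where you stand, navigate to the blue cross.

turn left 163°, forward 3.0 m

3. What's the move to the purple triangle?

turn right 91°, forward 3.6 m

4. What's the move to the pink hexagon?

turn right 66°, forward 4.4 m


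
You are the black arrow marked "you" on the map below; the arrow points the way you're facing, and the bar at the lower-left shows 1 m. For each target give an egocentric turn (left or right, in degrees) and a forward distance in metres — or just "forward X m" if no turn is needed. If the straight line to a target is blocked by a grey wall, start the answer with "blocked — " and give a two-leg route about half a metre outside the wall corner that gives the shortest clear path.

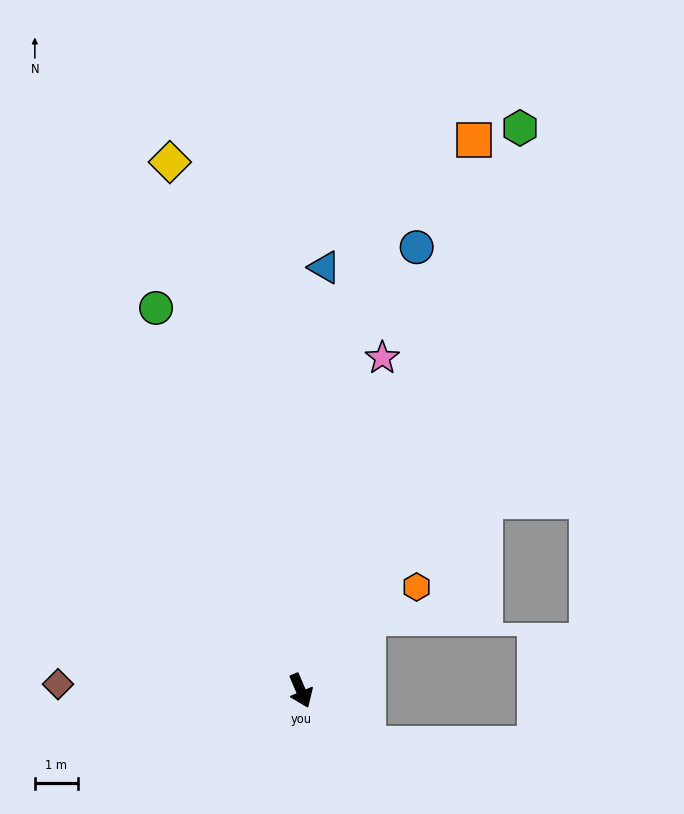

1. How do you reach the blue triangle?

turn left 154°, forward 9.9 m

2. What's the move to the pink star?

turn left 143°, forward 8.0 m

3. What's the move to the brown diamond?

turn right 114°, forward 5.7 m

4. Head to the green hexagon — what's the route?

turn left 136°, forward 14.2 m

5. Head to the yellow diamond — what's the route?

turn left 171°, forward 12.8 m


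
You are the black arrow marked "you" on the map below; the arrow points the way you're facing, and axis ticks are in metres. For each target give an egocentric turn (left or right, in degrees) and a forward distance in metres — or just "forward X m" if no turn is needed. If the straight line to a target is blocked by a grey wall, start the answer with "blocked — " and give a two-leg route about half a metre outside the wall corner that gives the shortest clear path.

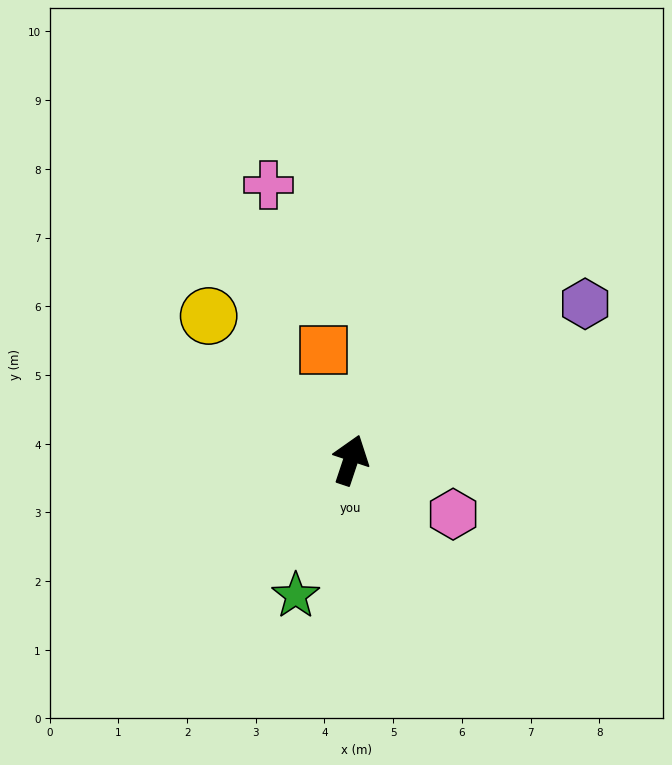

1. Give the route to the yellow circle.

turn left 63°, forward 2.9 m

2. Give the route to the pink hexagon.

turn right 99°, forward 1.7 m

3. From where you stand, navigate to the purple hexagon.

turn right 38°, forward 4.1 m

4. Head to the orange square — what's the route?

turn left 32°, forward 1.7 m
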